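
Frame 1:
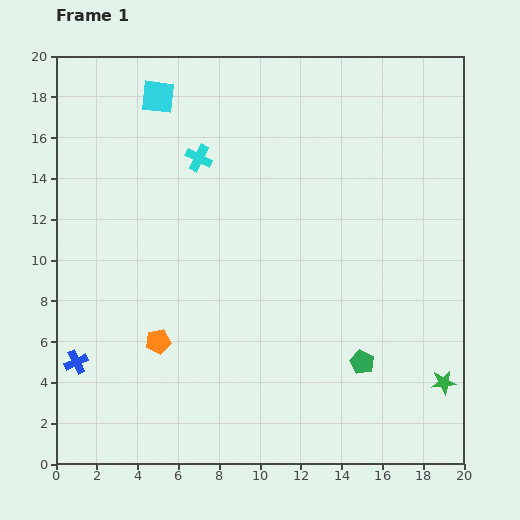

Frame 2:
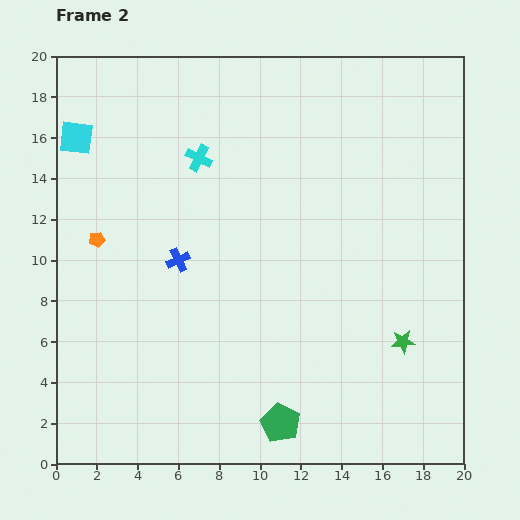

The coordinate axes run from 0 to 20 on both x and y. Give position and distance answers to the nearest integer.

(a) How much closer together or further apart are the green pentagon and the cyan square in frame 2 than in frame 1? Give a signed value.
+1

Distance in frame 1: 16. Distance in frame 2: 17.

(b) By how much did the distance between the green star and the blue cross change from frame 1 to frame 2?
-6

Distance in frame 1: 18. Distance in frame 2: 12.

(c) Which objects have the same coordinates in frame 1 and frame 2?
the cyan cross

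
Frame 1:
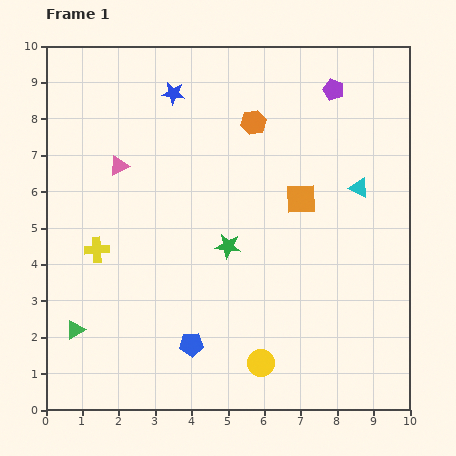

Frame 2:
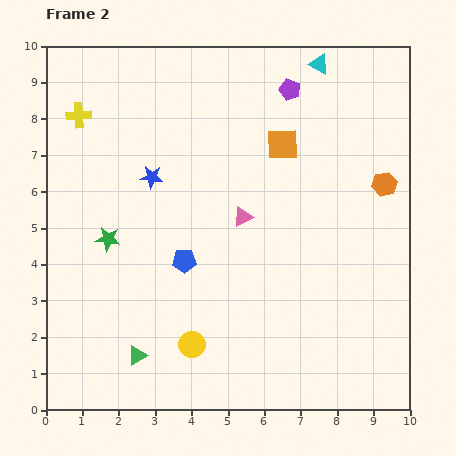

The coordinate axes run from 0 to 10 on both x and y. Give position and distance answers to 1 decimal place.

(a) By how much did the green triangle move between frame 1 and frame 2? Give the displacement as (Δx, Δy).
(1.7, -0.7)

The green triangle was at (0.8, 2.2) in frame 1 and (2.5, 1.5) in frame 2.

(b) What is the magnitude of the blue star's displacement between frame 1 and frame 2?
2.4

The blue star moved from (3.5, 8.7) to (2.9, 6.4), a distance of √(0.6² + 2.3²) ≈ 2.4.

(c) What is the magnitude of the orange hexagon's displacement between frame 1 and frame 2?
4.0

The orange hexagon moved from (5.7, 7.9) to (9.3, 6.2), a distance of √(3.6² + 1.7²) ≈ 4.0.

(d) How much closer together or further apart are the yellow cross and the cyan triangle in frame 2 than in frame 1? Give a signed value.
-0.7

Distance in frame 1: 7.4. Distance in frame 2: 6.7.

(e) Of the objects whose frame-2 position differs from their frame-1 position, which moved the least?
the purple pentagon

(moved 1.2)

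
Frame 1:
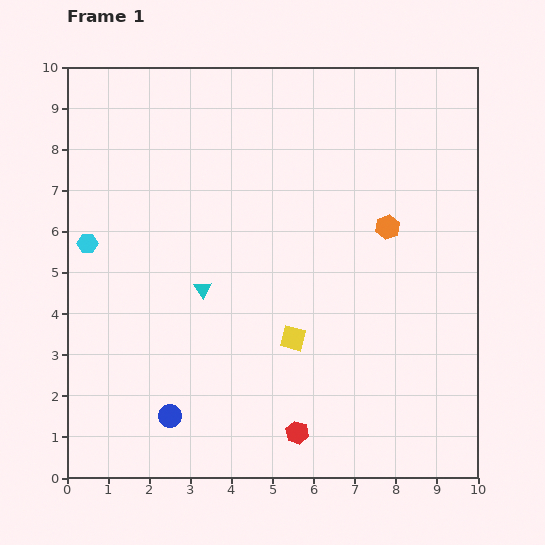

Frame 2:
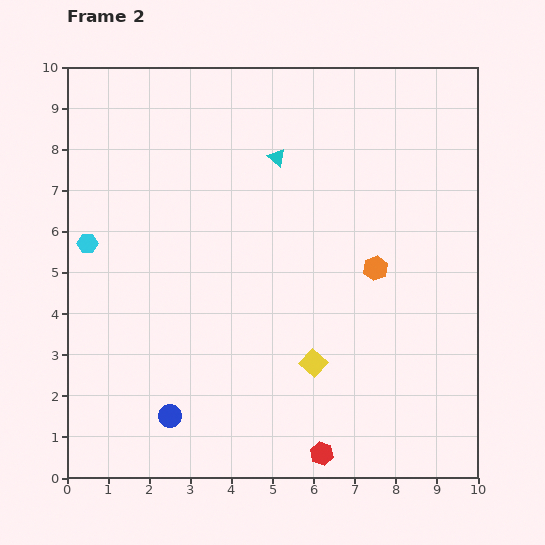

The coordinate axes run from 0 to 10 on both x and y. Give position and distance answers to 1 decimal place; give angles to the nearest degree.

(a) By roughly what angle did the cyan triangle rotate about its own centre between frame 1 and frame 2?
17° counter-clockwise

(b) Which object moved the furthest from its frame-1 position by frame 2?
the cyan triangle

(moved 3.7; next 1.0)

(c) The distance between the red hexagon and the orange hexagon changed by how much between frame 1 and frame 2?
-0.8

Distance in frame 1: 5.5. Distance in frame 2: 4.7.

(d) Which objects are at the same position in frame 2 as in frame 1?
the blue circle, the cyan hexagon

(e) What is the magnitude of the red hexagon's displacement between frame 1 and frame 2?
0.8

The red hexagon moved from (5.6, 1.1) to (6.2, 0.6), a distance of √(0.6² + 0.5²) ≈ 0.8.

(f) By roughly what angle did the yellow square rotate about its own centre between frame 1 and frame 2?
27° clockwise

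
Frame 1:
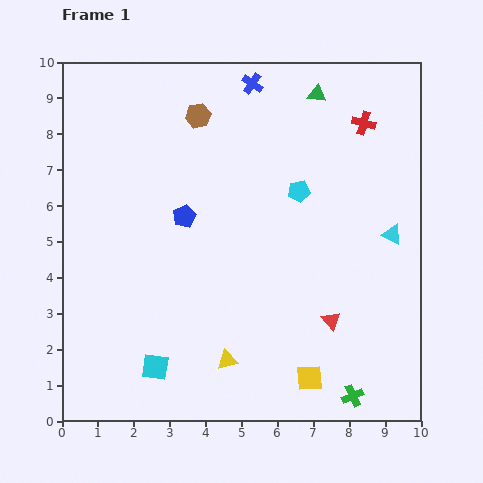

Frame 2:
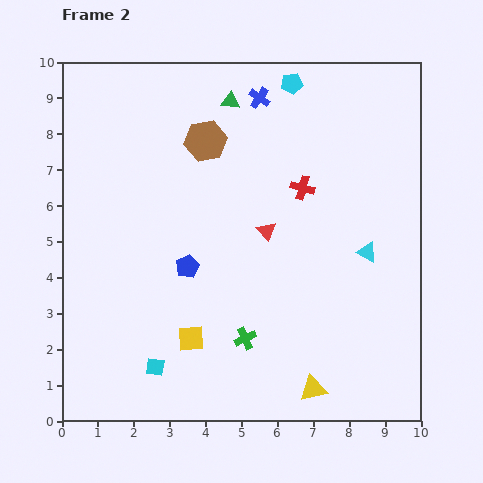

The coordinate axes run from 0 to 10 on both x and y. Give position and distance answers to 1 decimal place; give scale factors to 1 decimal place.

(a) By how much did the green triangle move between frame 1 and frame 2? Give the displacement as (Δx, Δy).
(-2.4, -0.2)

The green triangle was at (7.1, 9.1) in frame 1 and (4.7, 8.9) in frame 2.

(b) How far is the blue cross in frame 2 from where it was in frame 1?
0.4

The blue cross moved from (5.3, 9.4) to (5.5, 9.0), a distance of √(0.2² + 0.4²) ≈ 0.4.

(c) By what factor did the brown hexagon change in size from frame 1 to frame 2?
1.7×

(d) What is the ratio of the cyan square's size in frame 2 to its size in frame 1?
0.7×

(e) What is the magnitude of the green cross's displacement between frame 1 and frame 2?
3.4

The green cross moved from (8.1, 0.7) to (5.1, 2.3), a distance of √(3.0² + 1.6²) ≈ 3.4.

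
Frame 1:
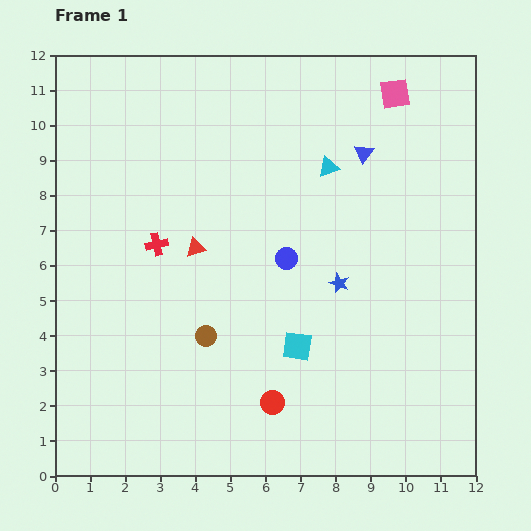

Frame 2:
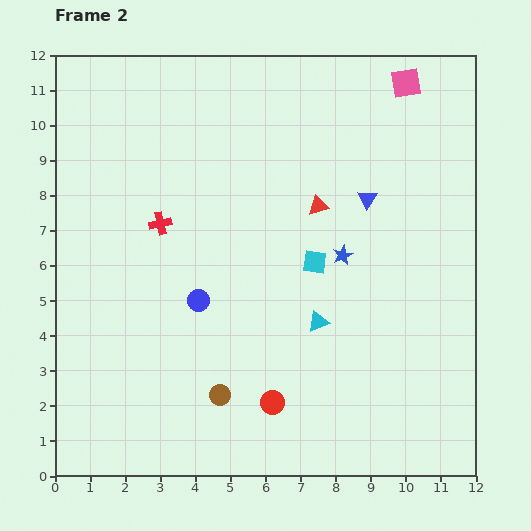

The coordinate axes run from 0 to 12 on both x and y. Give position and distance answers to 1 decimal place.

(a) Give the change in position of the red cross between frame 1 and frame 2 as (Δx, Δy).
(0.1, 0.6)

The red cross was at (2.9, 6.6) in frame 1 and (3.0, 7.2) in frame 2.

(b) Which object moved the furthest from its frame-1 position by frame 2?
the cyan triangle

(moved 4.4; next 3.7)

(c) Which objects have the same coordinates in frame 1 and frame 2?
the red circle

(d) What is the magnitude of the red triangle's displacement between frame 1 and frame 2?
3.7

The red triangle moved from (4.0, 6.5) to (7.5, 7.7), a distance of √(3.5² + 1.2²) ≈ 3.7.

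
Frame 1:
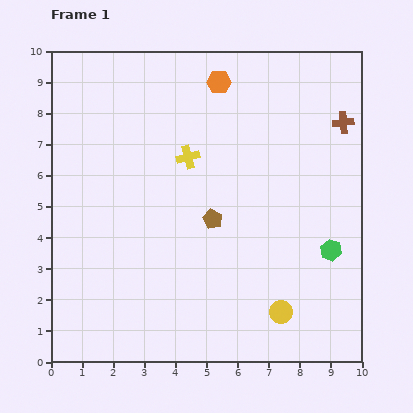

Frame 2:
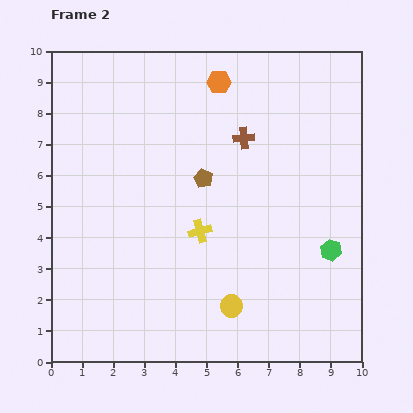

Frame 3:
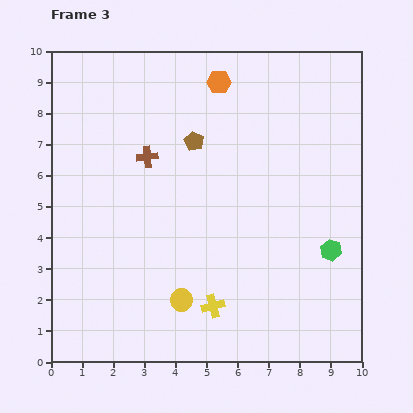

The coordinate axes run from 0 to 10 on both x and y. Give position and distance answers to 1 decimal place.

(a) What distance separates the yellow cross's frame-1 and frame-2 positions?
2.4

The yellow cross moved from (4.4, 6.6) to (4.8, 4.2), a distance of √(0.4² + 2.4²) ≈ 2.4.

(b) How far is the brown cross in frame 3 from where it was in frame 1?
6.4

The brown cross moved from (9.4, 7.7) to (3.1, 6.6), a distance of √(6.3² + 1.1²) ≈ 6.4.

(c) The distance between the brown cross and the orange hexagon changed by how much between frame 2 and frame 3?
+1.3

Distance in frame 2: 2.0. Distance in frame 3: 3.3.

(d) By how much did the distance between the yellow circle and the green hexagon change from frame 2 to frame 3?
+1.4

Distance in frame 2: 3.7. Distance in frame 3: 5.1.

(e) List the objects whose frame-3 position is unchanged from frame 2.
the green hexagon, the orange hexagon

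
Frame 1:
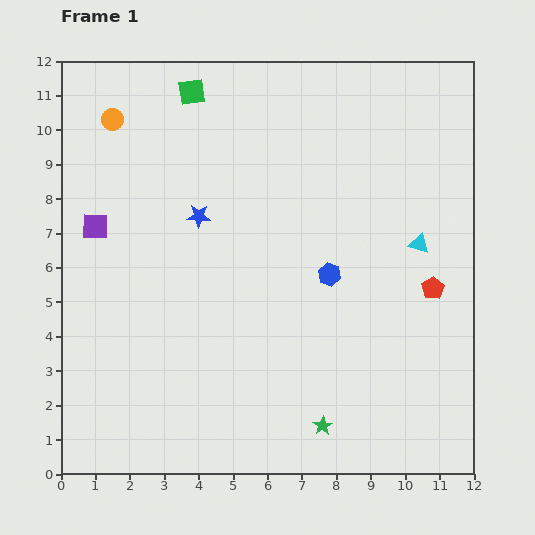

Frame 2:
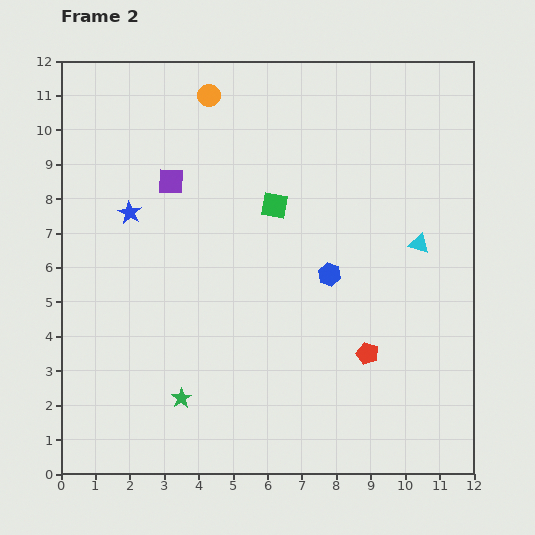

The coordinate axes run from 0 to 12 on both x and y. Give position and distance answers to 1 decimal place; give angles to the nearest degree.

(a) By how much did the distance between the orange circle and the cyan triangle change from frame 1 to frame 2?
-2.1

Distance in frame 1: 9.6. Distance in frame 2: 7.5.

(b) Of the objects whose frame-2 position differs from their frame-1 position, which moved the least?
the blue star

(moved 2.0)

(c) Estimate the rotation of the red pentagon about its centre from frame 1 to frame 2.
19° counter-clockwise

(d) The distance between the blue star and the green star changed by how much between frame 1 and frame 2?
-1.5

Distance in frame 1: 7.1. Distance in frame 2: 5.6.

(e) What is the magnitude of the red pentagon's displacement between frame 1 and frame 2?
2.7

The red pentagon moved from (10.8, 5.4) to (8.9, 3.5), a distance of √(1.9² + 1.9²) ≈ 2.7.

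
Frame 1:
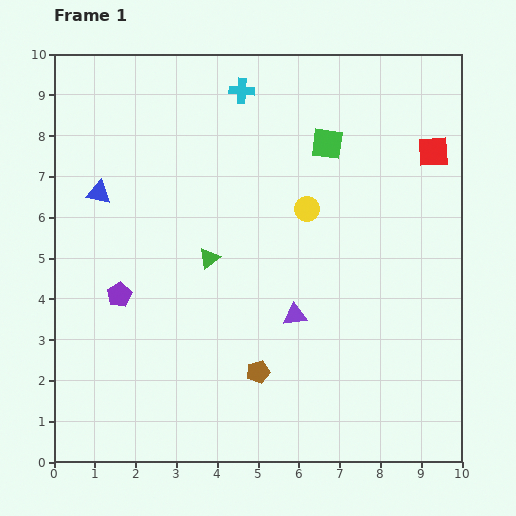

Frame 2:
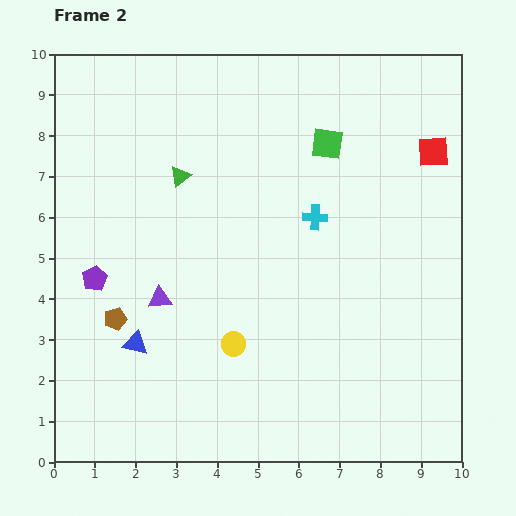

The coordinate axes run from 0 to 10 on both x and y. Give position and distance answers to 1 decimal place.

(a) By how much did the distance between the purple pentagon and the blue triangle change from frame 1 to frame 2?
-0.6

Distance in frame 1: 2.5. Distance in frame 2: 1.9.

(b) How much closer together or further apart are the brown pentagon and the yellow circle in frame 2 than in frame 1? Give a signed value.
-1.2

Distance in frame 1: 4.2. Distance in frame 2: 3.0.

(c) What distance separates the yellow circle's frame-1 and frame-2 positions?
3.8

The yellow circle moved from (6.2, 6.2) to (4.4, 2.9), a distance of √(1.8² + 3.3²) ≈ 3.8.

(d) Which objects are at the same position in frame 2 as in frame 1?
the red square, the green square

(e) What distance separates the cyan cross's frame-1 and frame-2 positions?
3.6

The cyan cross moved from (4.6, 9.1) to (6.4, 6.0), a distance of √(1.8² + 3.1²) ≈ 3.6.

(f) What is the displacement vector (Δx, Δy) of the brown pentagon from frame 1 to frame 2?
(-3.5, 1.3)

The brown pentagon was at (5.0, 2.2) in frame 1 and (1.5, 3.5) in frame 2.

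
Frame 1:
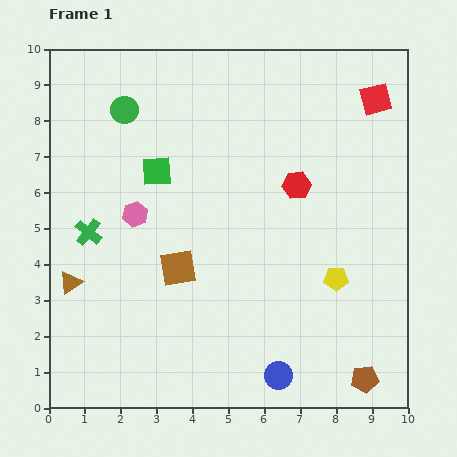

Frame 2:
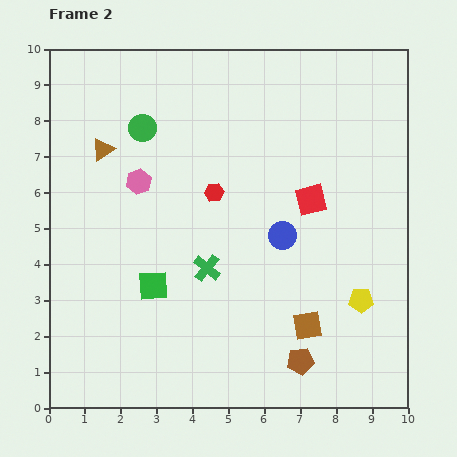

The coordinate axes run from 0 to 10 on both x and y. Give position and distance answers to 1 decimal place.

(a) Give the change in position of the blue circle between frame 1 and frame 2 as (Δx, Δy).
(0.1, 3.9)

The blue circle was at (6.4, 0.9) in frame 1 and (6.5, 4.8) in frame 2.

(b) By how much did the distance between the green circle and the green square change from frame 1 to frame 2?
+2.5

Distance in frame 1: 1.9. Distance in frame 2: 4.4.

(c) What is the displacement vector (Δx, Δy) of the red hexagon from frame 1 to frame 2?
(-2.3, -0.2)

The red hexagon was at (6.9, 6.2) in frame 1 and (4.6, 6.0) in frame 2.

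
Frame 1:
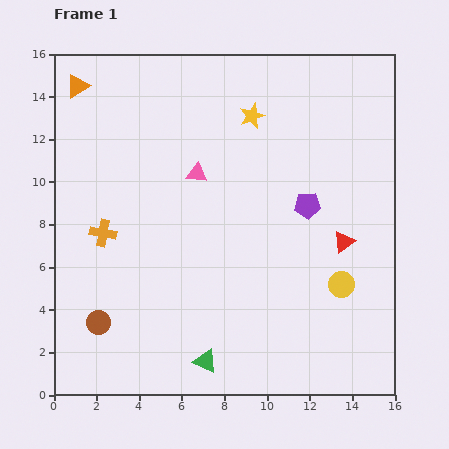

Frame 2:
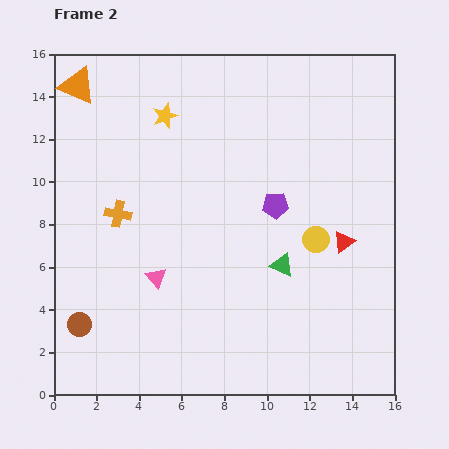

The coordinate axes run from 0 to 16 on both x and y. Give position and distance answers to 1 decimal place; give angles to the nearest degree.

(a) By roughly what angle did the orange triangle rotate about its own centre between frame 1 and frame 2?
54° clockwise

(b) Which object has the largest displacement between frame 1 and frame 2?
the green triangle

(moved 5.8; next 5.3)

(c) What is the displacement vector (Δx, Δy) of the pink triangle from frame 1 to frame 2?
(-1.9, -4.9)

The pink triangle was at (6.7, 10.4) in frame 1 and (4.8, 5.5) in frame 2.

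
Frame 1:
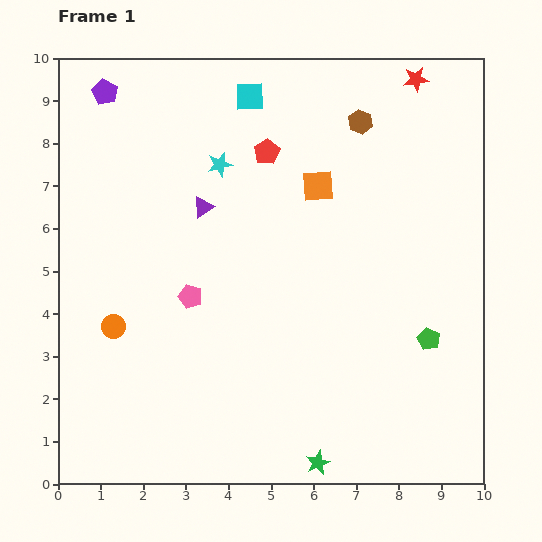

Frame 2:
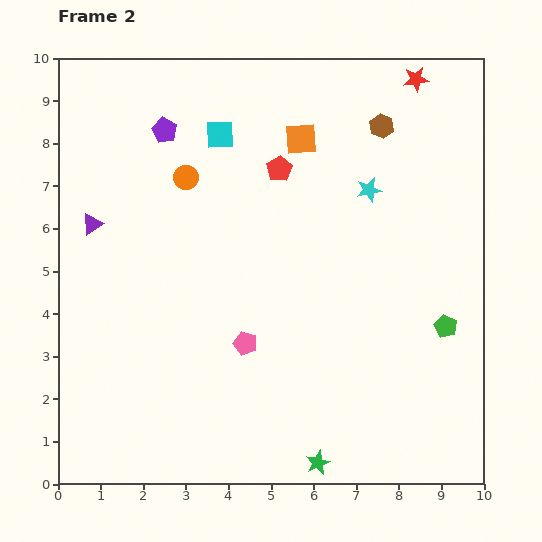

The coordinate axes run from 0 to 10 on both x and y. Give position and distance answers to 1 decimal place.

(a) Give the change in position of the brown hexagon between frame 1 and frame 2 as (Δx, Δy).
(0.5, -0.1)

The brown hexagon was at (7.1, 8.5) in frame 1 and (7.6, 8.4) in frame 2.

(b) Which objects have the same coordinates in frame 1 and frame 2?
the green star, the red star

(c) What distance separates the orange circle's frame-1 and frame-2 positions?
3.9

The orange circle moved from (1.3, 3.7) to (3.0, 7.2), a distance of √(1.7² + 3.5²) ≈ 3.9.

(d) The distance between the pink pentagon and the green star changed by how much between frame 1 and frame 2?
-1.6

Distance in frame 1: 4.9. Distance in frame 2: 3.3.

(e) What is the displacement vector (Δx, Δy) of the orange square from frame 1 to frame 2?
(-0.4, 1.1)

The orange square was at (6.1, 7.0) in frame 1 and (5.7, 8.1) in frame 2.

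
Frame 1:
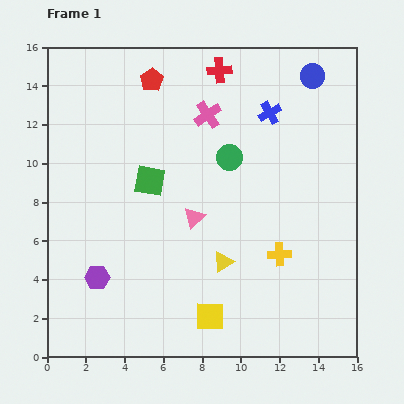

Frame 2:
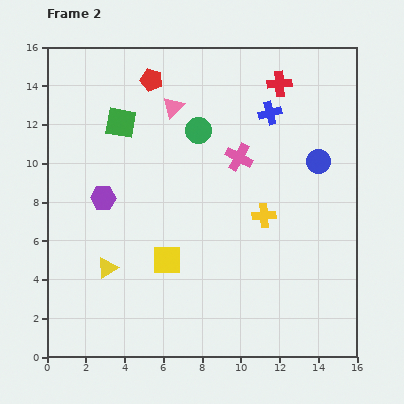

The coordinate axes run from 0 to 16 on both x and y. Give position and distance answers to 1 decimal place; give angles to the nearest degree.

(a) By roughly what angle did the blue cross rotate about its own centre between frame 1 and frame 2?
16° clockwise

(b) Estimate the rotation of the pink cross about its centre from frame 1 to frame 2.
28° counter-clockwise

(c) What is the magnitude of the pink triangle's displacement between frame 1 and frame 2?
5.8

The pink triangle moved from (7.6, 7.2) to (6.5, 12.9), a distance of √(1.1² + 5.7²) ≈ 5.8.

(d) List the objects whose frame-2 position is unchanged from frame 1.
the blue cross, the red pentagon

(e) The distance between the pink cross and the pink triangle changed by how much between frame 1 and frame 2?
-1.0

Distance in frame 1: 5.3. Distance in frame 2: 4.3.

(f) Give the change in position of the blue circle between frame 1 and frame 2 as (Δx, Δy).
(0.3, -4.4)

The blue circle was at (13.7, 14.5) in frame 1 and (14.0, 10.1) in frame 2.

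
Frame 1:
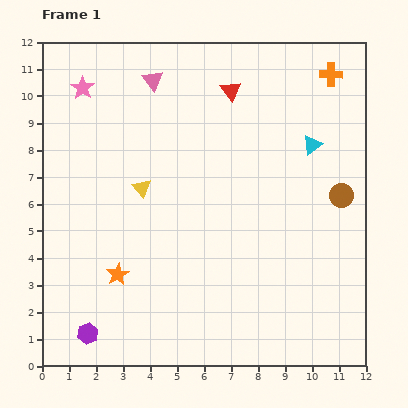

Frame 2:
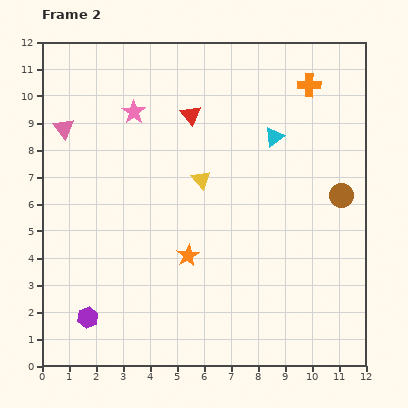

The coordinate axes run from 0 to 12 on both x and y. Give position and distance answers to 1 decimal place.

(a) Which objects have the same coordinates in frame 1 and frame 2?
the brown circle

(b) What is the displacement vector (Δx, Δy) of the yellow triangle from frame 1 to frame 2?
(2.2, 0.3)

The yellow triangle was at (3.7, 6.6) in frame 1 and (5.9, 6.9) in frame 2.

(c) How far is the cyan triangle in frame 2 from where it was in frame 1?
1.4

The cyan triangle moved from (10.0, 8.2) to (8.6, 8.5), a distance of √(1.4² + 0.3²) ≈ 1.4.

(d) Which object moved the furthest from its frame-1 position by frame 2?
the pink triangle

(moved 3.8; next 2.7)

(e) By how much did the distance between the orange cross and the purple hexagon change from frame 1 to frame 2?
-1.3

Distance in frame 1: 13.2. Distance in frame 2: 11.9.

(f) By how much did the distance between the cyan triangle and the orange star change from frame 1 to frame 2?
-3.3

Distance in frame 1: 8.7. Distance in frame 2: 5.4.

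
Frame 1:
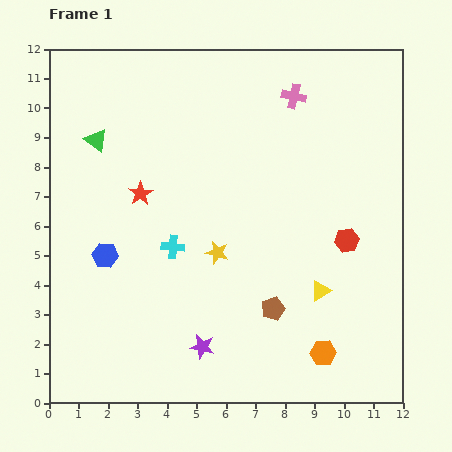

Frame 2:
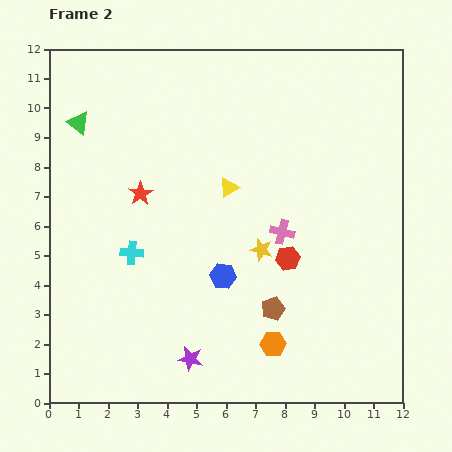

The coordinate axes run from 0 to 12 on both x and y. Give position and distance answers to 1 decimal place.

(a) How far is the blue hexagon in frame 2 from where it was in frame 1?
4.1

The blue hexagon moved from (1.9, 5.0) to (5.9, 4.3), a distance of √(4.0² + 0.7²) ≈ 4.1.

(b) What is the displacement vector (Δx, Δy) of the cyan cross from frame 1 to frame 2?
(-1.4, -0.2)

The cyan cross was at (4.2, 5.3) in frame 1 and (2.8, 5.1) in frame 2.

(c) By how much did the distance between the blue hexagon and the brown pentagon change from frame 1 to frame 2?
-4.0

Distance in frame 1: 6.0. Distance in frame 2: 2.0.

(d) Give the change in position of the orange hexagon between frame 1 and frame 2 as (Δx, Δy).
(-1.7, 0.3)

The orange hexagon was at (9.3, 1.7) in frame 1 and (7.6, 2.0) in frame 2.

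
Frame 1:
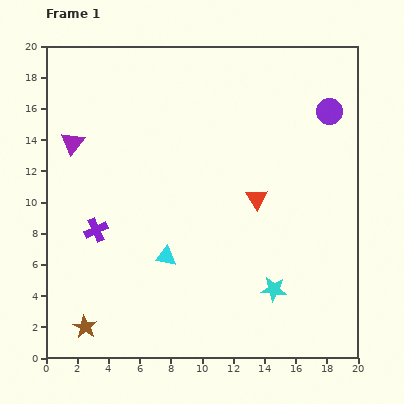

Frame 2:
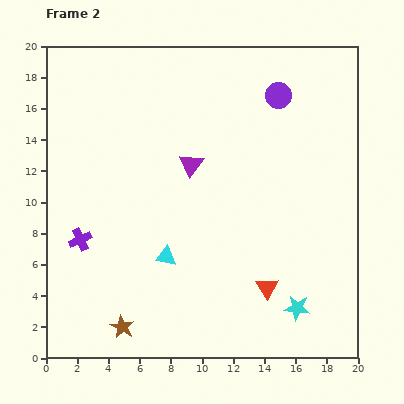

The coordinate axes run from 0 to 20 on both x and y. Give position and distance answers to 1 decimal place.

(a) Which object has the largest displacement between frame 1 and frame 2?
the purple triangle

(moved 7.7; next 5.7)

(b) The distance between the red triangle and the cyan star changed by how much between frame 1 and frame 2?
-3.6

Distance in frame 1: 5.9. Distance in frame 2: 2.3.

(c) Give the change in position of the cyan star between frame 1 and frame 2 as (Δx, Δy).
(1.5, -1.2)

The cyan star was at (14.6, 4.4) in frame 1 and (16.1, 3.2) in frame 2.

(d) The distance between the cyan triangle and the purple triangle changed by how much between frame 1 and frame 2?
-3.3

Distance in frame 1: 9.4. Distance in frame 2: 6.1.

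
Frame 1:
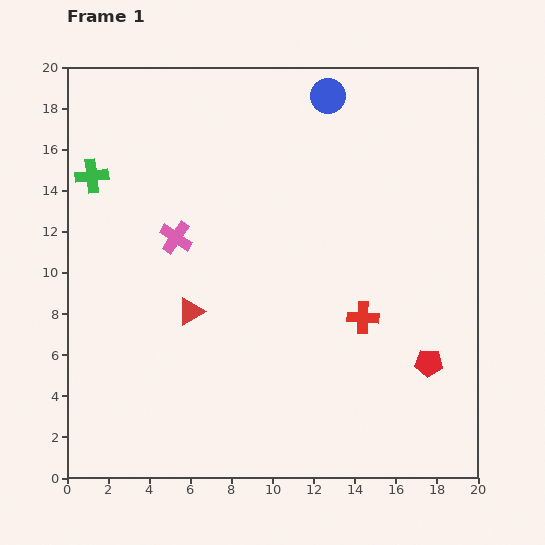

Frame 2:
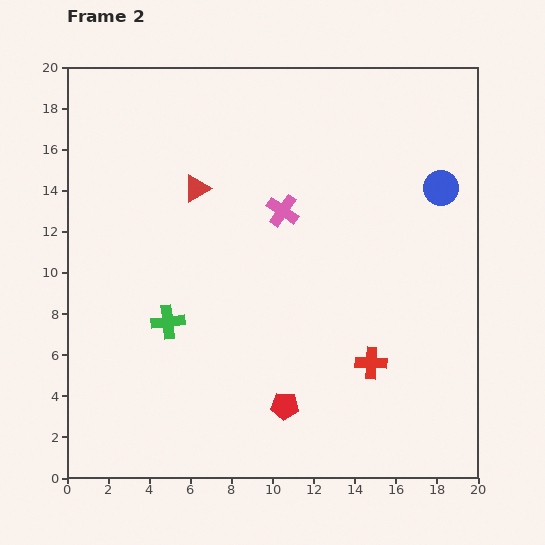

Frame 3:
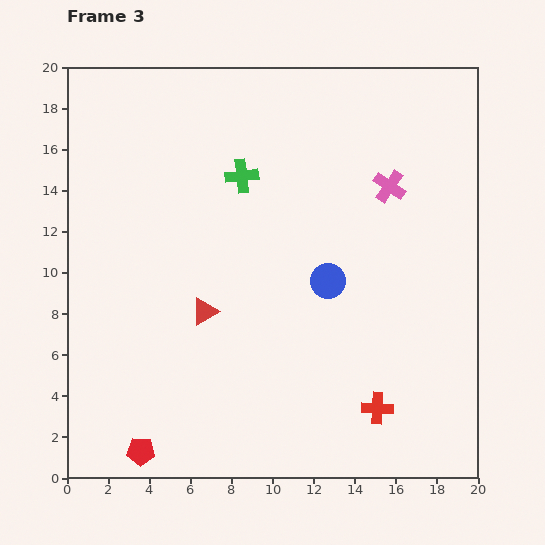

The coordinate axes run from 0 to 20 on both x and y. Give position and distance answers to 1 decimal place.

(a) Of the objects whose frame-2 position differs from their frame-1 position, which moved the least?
the red cross

(moved 2.2)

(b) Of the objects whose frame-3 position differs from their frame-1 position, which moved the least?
the red triangle

(moved 0.7)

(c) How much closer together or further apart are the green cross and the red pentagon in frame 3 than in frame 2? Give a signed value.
+7.3

Distance in frame 2: 7.0. Distance in frame 3: 14.3.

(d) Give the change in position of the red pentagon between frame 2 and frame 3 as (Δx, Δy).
(-7.0, -2.2)

The red pentagon was at (10.6, 3.5) in frame 2 and (3.6, 1.3) in frame 3.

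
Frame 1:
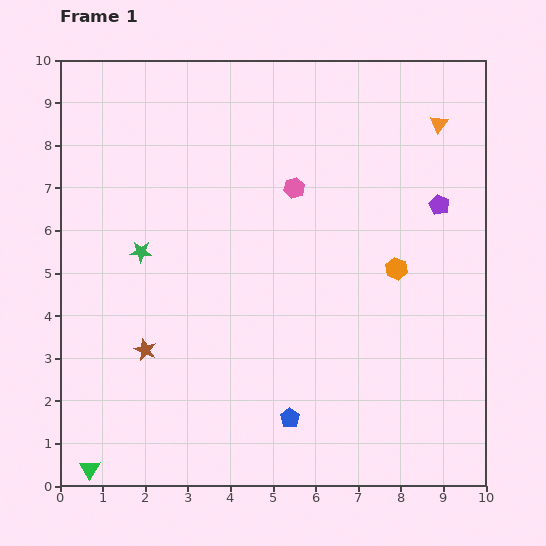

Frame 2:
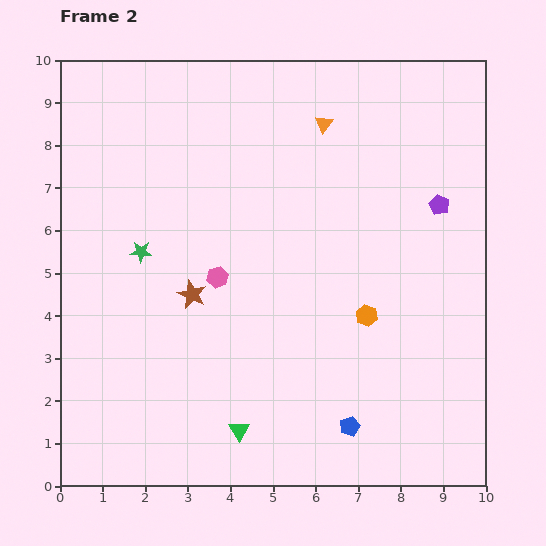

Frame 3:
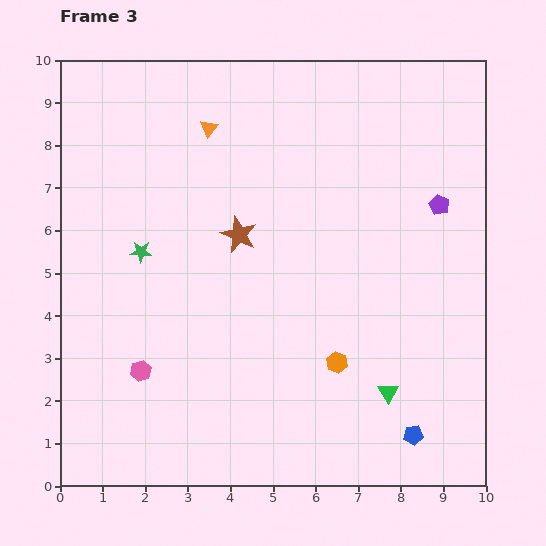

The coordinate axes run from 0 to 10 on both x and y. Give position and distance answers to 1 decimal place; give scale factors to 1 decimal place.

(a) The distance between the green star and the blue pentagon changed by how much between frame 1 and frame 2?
+1.2

Distance in frame 1: 5.2. Distance in frame 2: 6.4.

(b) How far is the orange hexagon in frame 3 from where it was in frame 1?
2.6

The orange hexagon moved from (7.9, 5.1) to (6.5, 2.9), a distance of √(1.4² + 2.2²) ≈ 2.6.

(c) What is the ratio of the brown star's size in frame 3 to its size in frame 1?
1.6×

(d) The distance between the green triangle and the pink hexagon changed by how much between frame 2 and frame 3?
+2.2

Distance in frame 2: 3.6. Distance in frame 3: 5.8.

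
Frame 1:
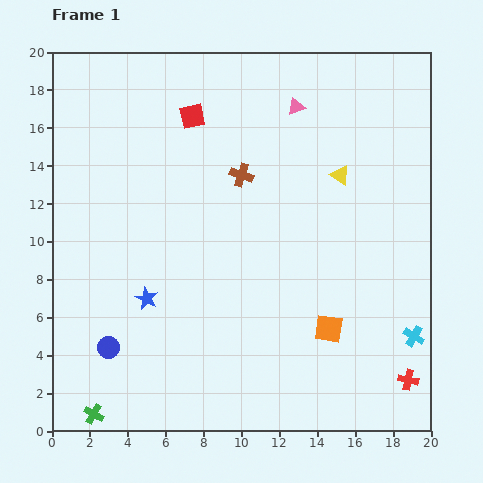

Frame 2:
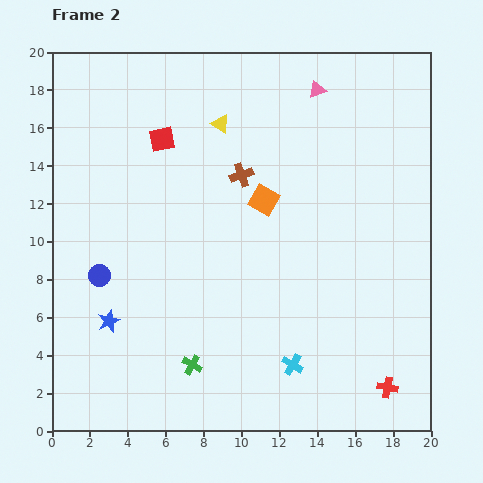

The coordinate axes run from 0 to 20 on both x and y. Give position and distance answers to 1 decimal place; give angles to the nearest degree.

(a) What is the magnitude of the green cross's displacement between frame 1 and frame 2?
5.8

The green cross moved from (2.2, 0.9) to (7.4, 3.5), a distance of √(5.2² + 2.6²) ≈ 5.8.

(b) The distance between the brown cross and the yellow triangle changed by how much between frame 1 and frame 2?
-2.3

Distance in frame 1: 5.2. Distance in frame 2: 2.9.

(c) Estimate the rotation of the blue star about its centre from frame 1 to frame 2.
23° clockwise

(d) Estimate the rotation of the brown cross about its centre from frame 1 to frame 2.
38° counter-clockwise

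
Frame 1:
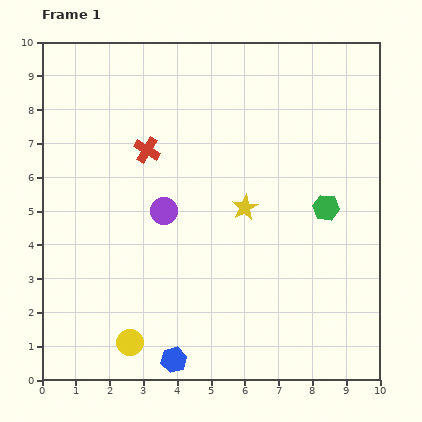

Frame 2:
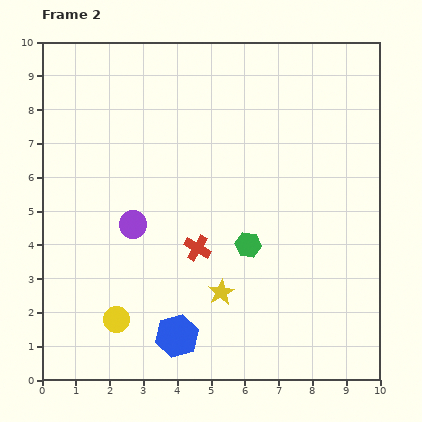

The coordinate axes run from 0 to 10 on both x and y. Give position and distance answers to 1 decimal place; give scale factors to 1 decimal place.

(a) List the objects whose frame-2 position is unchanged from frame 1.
none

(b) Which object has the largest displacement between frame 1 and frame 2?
the red cross

(moved 3.3; next 2.6)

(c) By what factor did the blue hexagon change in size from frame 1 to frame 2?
1.7×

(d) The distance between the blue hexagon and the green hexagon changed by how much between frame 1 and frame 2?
-3.0

Distance in frame 1: 6.4. Distance in frame 2: 3.4.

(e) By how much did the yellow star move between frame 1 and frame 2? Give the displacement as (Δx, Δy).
(-0.7, -2.5)

The yellow star was at (6.0, 5.1) in frame 1 and (5.3, 2.6) in frame 2.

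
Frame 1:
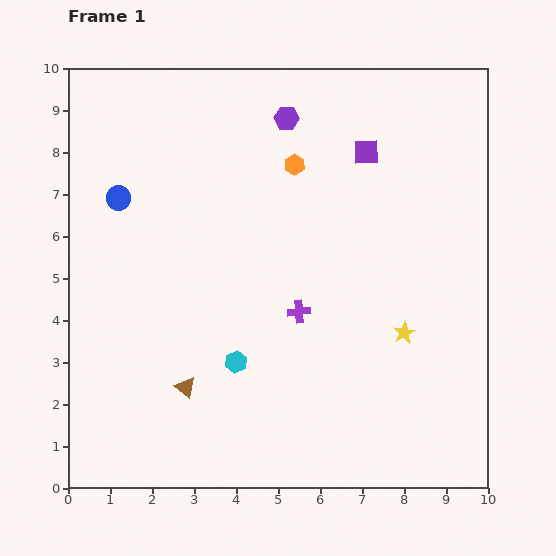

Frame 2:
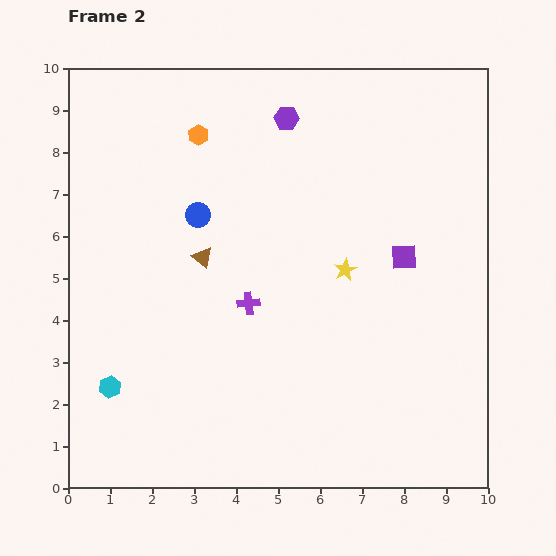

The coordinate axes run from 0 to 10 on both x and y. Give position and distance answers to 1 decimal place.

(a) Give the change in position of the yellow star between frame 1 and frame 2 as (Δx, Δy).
(-1.4, 1.5)

The yellow star was at (8.0, 3.7) in frame 1 and (6.6, 5.2) in frame 2.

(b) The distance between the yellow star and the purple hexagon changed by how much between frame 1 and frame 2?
-1.9

Distance in frame 1: 5.8. Distance in frame 2: 3.9.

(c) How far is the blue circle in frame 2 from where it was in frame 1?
1.9

The blue circle moved from (1.2, 6.9) to (3.1, 6.5), a distance of √(1.9² + 0.4²) ≈ 1.9.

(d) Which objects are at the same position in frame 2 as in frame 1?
the purple hexagon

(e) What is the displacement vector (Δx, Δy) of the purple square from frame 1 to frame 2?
(0.9, -2.5)

The purple square was at (7.1, 8.0) in frame 1 and (8.0, 5.5) in frame 2.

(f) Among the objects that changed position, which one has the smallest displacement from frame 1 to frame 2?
the purple cross

(moved 1.2)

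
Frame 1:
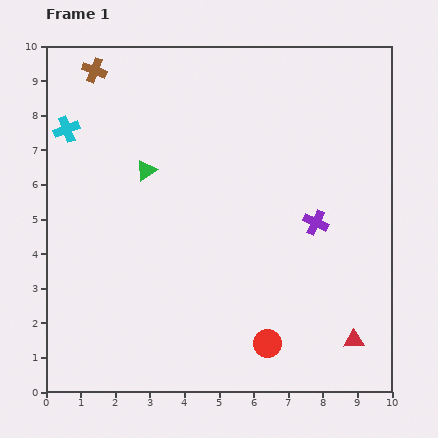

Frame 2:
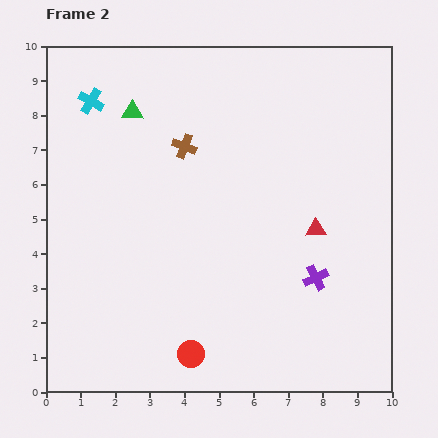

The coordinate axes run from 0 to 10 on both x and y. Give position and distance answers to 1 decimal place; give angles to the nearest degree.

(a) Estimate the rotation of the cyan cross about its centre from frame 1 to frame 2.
39° counter-clockwise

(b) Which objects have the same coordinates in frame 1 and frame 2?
none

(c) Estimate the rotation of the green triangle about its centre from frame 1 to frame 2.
35° clockwise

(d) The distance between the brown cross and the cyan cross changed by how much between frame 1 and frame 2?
+1.1

Distance in frame 1: 1.9. Distance in frame 2: 3.0.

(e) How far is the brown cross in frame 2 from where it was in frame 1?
3.4

The brown cross moved from (1.4, 9.3) to (4.0, 7.1), a distance of √(2.6² + 2.2²) ≈ 3.4.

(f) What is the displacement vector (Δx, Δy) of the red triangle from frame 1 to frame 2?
(-1.1, 3.2)

The red triangle was at (8.9, 1.5) in frame 1 and (7.8, 4.7) in frame 2.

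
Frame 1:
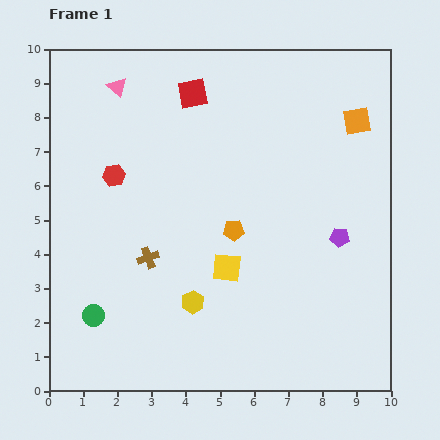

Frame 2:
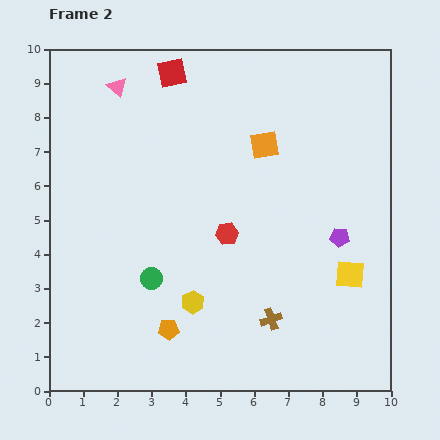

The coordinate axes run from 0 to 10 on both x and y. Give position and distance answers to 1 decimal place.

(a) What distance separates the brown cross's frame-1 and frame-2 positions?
4.0

The brown cross moved from (2.9, 3.9) to (6.5, 2.1), a distance of √(3.6² + 1.8²) ≈ 4.0.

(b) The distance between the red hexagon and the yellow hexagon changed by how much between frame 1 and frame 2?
-2.2

Distance in frame 1: 4.4. Distance in frame 2: 2.2.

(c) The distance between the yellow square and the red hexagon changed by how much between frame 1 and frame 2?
-0.5

Distance in frame 1: 4.3. Distance in frame 2: 3.8.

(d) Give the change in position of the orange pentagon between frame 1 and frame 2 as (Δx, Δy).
(-1.9, -2.9)

The orange pentagon was at (5.4, 4.7) in frame 1 and (3.5, 1.8) in frame 2.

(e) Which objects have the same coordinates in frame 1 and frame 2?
the yellow hexagon, the pink triangle, the purple pentagon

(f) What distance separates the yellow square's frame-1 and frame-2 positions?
3.6

The yellow square moved from (5.2, 3.6) to (8.8, 3.4), a distance of √(3.6² + 0.2²) ≈ 3.6.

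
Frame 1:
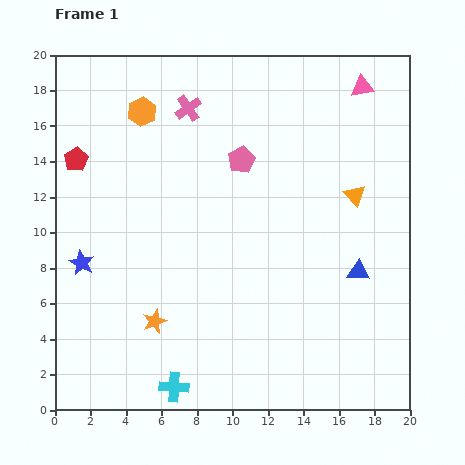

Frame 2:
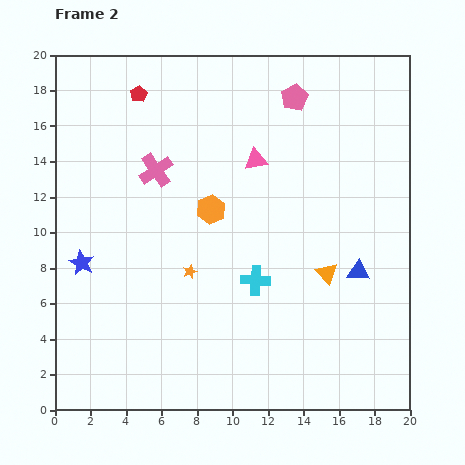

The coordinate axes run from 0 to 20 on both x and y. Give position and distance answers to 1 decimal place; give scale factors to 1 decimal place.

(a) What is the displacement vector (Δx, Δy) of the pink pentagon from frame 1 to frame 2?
(3.0, 3.5)

The pink pentagon was at (10.5, 14.1) in frame 1 and (13.5, 17.6) in frame 2.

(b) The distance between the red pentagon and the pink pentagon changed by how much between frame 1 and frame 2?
-0.5

Distance in frame 1: 9.3. Distance in frame 2: 8.8.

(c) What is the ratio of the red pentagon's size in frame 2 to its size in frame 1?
0.7×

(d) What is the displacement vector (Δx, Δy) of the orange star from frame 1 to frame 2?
(2.0, 2.8)

The orange star was at (5.6, 5.0) in frame 1 and (7.6, 7.8) in frame 2.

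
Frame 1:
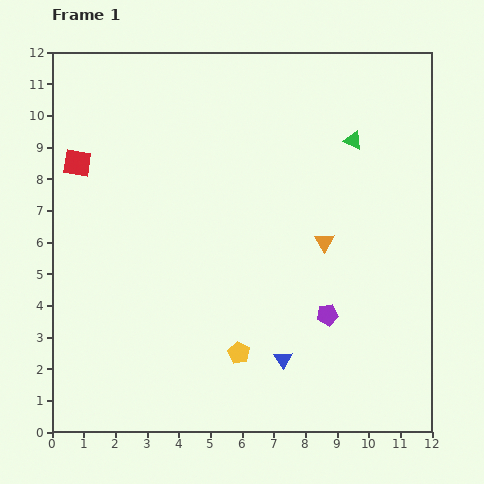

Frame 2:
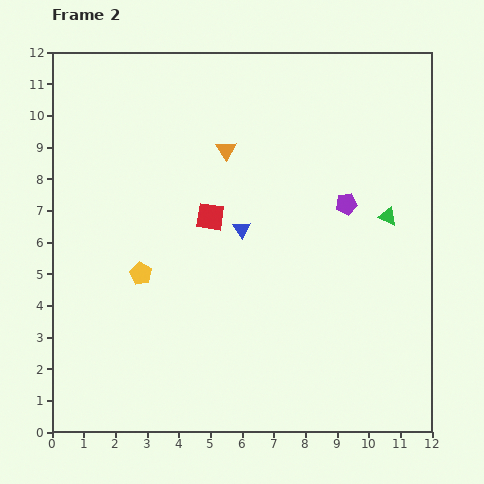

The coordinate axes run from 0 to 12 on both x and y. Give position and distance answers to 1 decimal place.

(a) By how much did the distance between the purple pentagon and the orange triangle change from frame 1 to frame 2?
+1.9

Distance in frame 1: 2.3. Distance in frame 2: 4.2.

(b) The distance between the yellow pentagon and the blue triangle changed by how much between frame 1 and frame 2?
+2.1

Distance in frame 1: 1.4. Distance in frame 2: 3.5.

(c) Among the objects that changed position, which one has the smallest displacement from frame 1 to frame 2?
the green triangle

(moved 2.6)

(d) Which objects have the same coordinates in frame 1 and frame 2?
none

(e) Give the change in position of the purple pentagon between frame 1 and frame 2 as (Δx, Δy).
(0.6, 3.5)

The purple pentagon was at (8.7, 3.7) in frame 1 and (9.3, 7.2) in frame 2.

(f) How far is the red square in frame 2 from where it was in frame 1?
4.5

The red square moved from (0.8, 8.5) to (5.0, 6.8), a distance of √(4.2² + 1.7²) ≈ 4.5.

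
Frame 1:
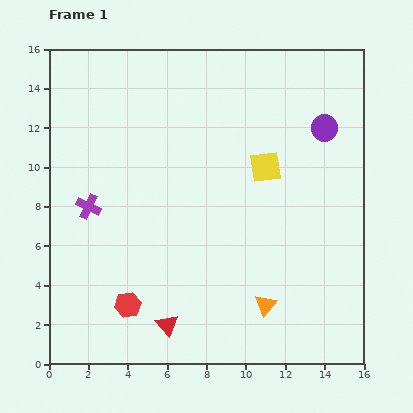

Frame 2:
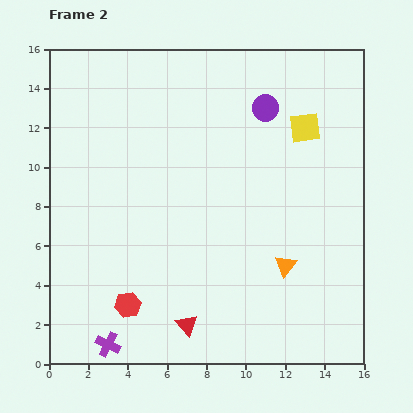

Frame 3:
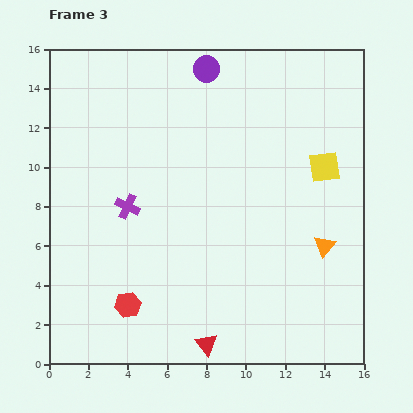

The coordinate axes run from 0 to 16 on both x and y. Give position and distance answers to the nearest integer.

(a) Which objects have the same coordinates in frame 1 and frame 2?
the red hexagon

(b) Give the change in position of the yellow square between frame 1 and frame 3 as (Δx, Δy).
(3, 0)

The yellow square was at (11, 10) in frame 1 and (14, 10) in frame 3.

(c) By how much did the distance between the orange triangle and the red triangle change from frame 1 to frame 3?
+3

Distance in frame 1: 5. Distance in frame 3: 8.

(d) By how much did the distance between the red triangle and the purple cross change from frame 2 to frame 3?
+4

Distance in frame 2: 4. Distance in frame 3: 8.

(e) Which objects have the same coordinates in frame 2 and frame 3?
the red hexagon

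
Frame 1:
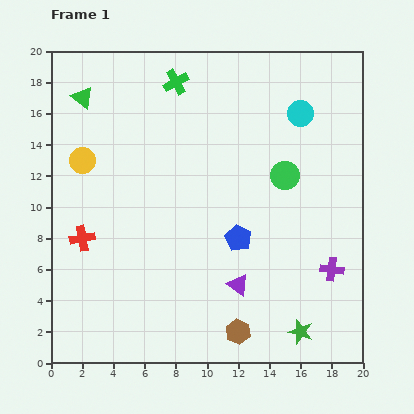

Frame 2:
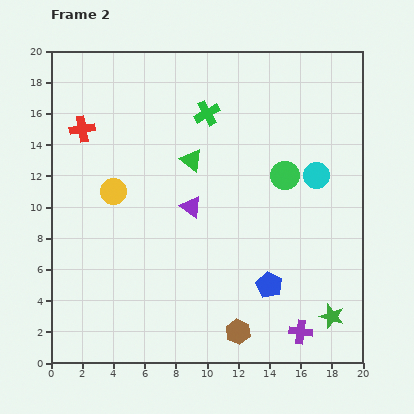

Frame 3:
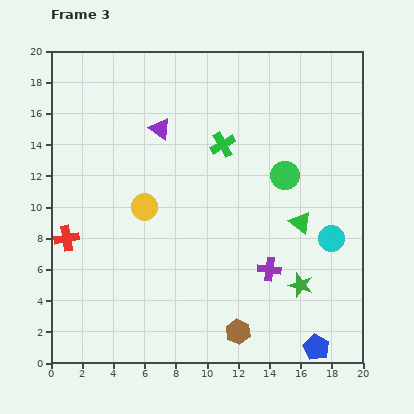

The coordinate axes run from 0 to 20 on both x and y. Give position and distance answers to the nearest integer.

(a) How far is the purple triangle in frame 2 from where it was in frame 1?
6

The purple triangle moved from (12, 5) to (9, 10), a distance of √(3² + 5²) ≈ 6.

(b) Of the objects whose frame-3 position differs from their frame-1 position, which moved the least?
the red cross

(moved 1)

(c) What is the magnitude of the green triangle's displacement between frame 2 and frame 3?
8

The green triangle moved from (9, 13) to (16, 9), a distance of √(7² + 4²) ≈ 8.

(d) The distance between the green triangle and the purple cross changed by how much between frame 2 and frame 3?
-9

Distance in frame 2: 13. Distance in frame 3: 4.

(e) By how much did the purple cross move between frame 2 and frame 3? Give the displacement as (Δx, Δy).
(-2, 4)

The purple cross was at (16, 2) in frame 2 and (14, 6) in frame 3.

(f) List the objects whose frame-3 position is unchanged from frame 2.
the brown hexagon, the green circle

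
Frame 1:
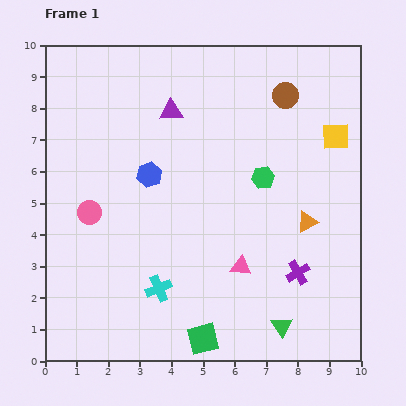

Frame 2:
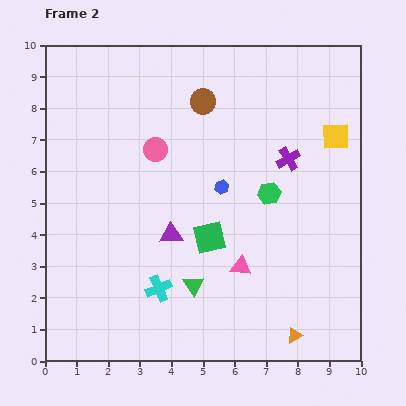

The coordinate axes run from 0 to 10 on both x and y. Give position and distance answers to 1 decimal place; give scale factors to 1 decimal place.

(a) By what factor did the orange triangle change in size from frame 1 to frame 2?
0.7×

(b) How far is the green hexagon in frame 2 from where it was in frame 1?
0.5

The green hexagon moved from (6.9, 5.8) to (7.1, 5.3), a distance of √(0.2² + 0.5²) ≈ 0.5.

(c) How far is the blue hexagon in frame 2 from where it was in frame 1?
2.3

The blue hexagon moved from (3.3, 5.9) to (5.6, 5.5), a distance of √(2.3² + 0.4²) ≈ 2.3.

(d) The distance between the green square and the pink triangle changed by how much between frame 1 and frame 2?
-1.3

Distance in frame 1: 2.6. Distance in frame 2: 1.3.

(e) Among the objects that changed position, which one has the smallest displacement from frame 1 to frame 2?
the green hexagon

(moved 0.5)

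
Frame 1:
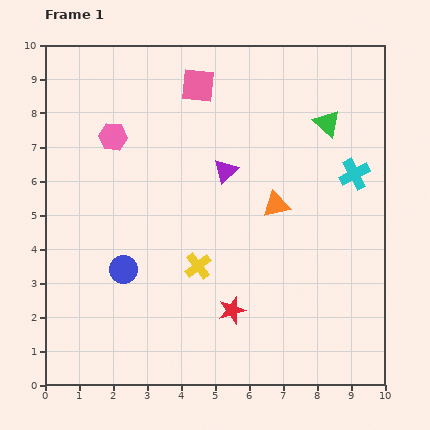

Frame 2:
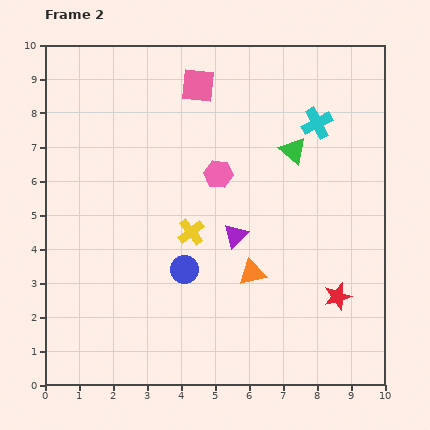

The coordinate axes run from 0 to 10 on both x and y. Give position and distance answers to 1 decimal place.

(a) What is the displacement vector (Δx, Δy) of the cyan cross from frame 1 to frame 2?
(-1.1, 1.5)

The cyan cross was at (9.1, 6.2) in frame 1 and (8.0, 7.7) in frame 2.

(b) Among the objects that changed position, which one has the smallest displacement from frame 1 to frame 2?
the yellow cross

(moved 1.0)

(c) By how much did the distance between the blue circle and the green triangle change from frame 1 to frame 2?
-2.7

Distance in frame 1: 7.4. Distance in frame 2: 4.7.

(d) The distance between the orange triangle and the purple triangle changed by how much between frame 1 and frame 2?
-0.6

Distance in frame 1: 1.8. Distance in frame 2: 1.2.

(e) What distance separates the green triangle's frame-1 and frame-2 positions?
1.3

The green triangle moved from (8.3, 7.7) to (7.3, 6.9), a distance of √(1.0² + 0.8²) ≈ 1.3.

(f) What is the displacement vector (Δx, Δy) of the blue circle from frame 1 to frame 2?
(1.8, 0.0)

The blue circle was at (2.3, 3.4) in frame 1 and (4.1, 3.4) in frame 2.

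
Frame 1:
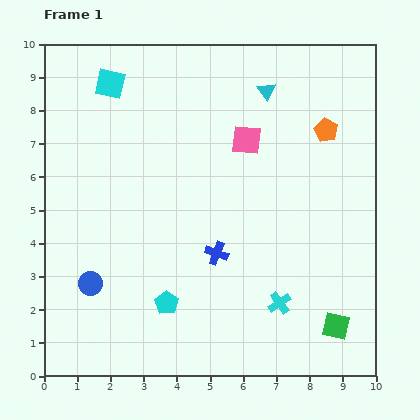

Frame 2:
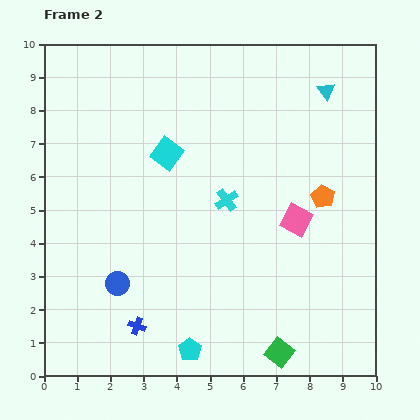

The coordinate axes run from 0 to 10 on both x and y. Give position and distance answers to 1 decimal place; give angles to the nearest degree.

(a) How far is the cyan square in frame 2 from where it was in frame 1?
2.7

The cyan square moved from (2.0, 8.8) to (3.7, 6.7), a distance of √(1.7² + 2.1²) ≈ 2.7.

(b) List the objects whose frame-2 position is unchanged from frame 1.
none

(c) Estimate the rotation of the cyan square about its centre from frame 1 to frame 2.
24° clockwise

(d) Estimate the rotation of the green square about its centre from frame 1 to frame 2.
26° clockwise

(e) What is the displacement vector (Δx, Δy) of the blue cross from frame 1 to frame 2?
(-2.4, -2.2)

The blue cross was at (5.2, 3.7) in frame 1 and (2.8, 1.5) in frame 2.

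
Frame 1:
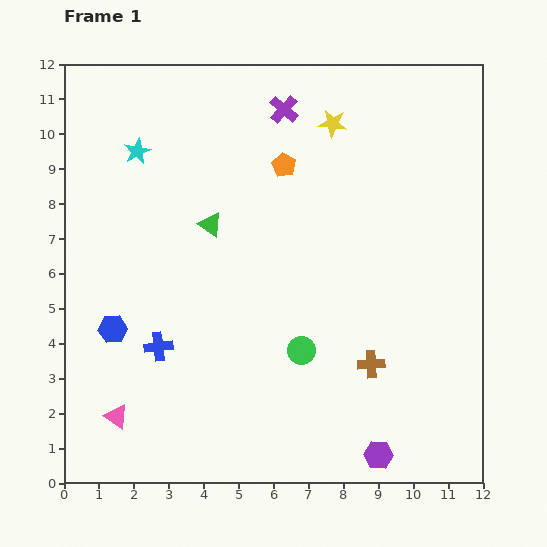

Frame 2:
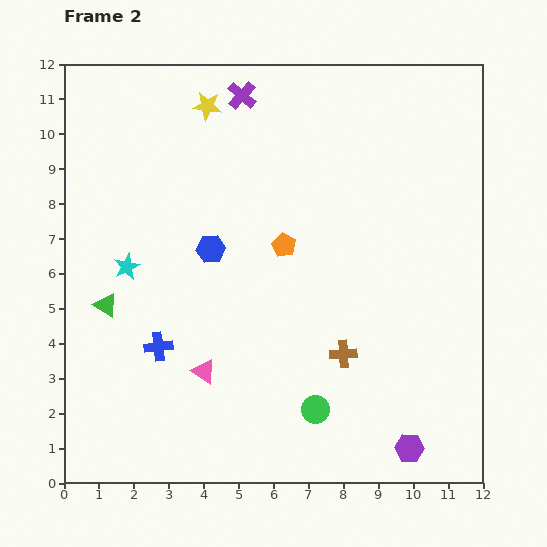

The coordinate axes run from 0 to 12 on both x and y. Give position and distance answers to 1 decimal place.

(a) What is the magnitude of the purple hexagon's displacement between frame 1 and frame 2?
0.9

The purple hexagon moved from (9.0, 0.8) to (9.9, 1.0), a distance of √(0.9² + 0.2²) ≈ 0.9.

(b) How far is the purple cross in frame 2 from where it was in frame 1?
1.3

The purple cross moved from (6.3, 10.7) to (5.1, 11.1), a distance of √(1.2² + 0.4²) ≈ 1.3.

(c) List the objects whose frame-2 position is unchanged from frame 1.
the blue cross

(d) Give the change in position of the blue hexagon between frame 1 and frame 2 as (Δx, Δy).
(2.8, 2.3)

The blue hexagon was at (1.4, 4.4) in frame 1 and (4.2, 6.7) in frame 2.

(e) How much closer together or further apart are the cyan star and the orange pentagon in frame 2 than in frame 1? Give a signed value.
+0.3

Distance in frame 1: 4.2. Distance in frame 2: 4.5.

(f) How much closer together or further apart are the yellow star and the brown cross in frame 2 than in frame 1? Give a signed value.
+1.1

Distance in frame 1: 7.0. Distance in frame 2: 8.1.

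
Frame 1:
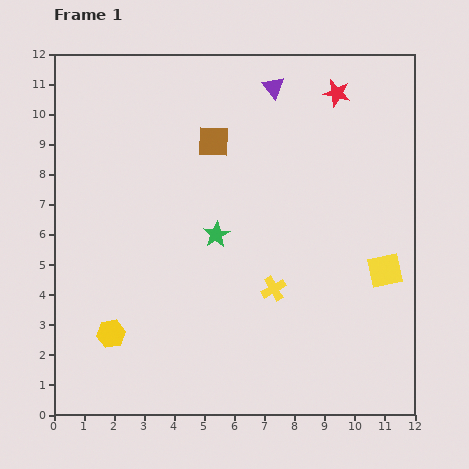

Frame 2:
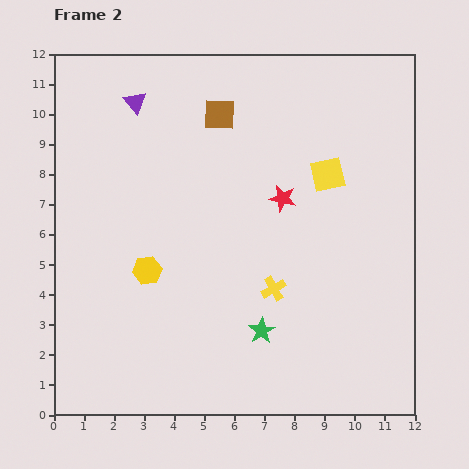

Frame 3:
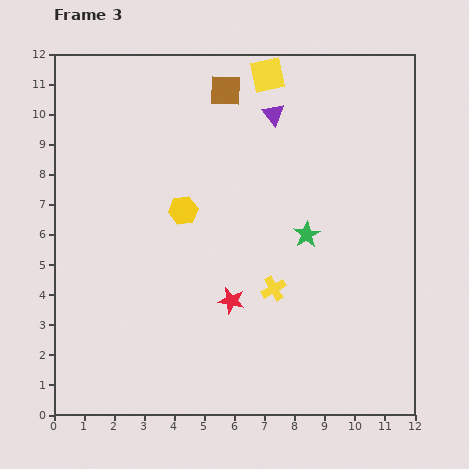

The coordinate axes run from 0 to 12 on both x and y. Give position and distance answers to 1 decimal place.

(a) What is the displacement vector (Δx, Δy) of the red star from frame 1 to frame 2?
(-1.8, -3.5)

The red star was at (9.4, 10.7) in frame 1 and (7.6, 7.2) in frame 2.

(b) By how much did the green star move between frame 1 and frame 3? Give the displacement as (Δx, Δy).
(3.0, 0.0)

The green star was at (5.4, 6.0) in frame 1 and (8.4, 6.0) in frame 3.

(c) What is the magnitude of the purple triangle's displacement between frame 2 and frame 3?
4.6

The purple triangle moved from (2.7, 10.4) to (7.3, 10.0), a distance of √(4.6² + 0.4²) ≈ 4.6.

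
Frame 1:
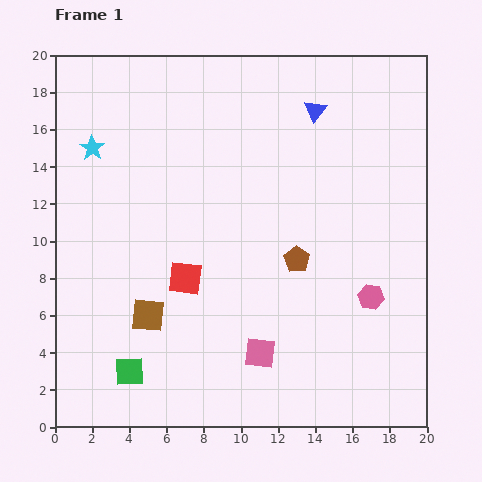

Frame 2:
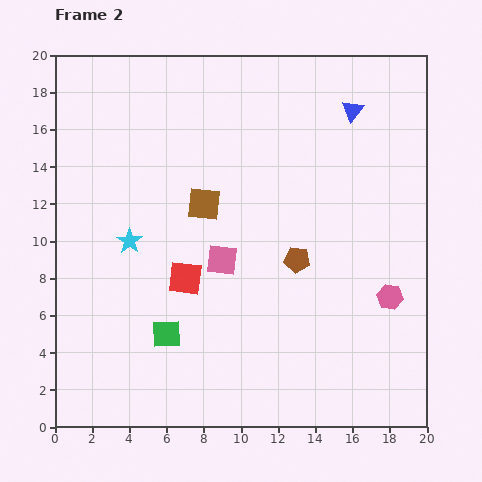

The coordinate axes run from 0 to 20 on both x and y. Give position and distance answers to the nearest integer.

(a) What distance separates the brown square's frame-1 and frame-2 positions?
7

The brown square moved from (5, 6) to (8, 12), a distance of √(3² + 6²) ≈ 7.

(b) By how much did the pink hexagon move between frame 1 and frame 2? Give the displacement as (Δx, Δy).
(1, 0)

The pink hexagon was at (17, 7) in frame 1 and (18, 7) in frame 2.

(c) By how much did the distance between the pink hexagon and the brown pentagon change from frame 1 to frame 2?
+1

Distance in frame 1: 4. Distance in frame 2: 5.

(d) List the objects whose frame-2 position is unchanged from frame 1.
the red square, the brown pentagon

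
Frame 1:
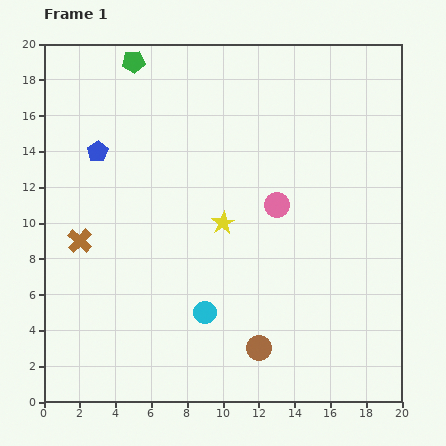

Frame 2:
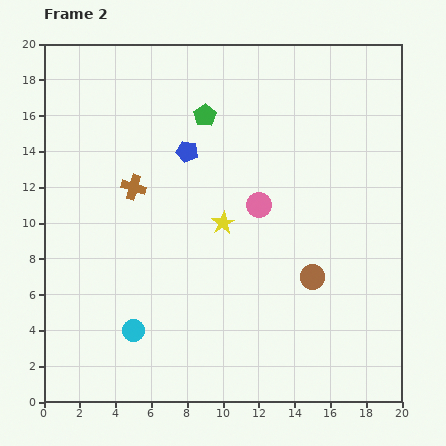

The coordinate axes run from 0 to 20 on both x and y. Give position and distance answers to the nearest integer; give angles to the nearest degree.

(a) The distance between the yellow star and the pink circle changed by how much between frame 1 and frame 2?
-1

Distance in frame 1: 3. Distance in frame 2: 2.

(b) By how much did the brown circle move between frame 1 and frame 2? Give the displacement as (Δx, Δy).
(3, 4)

The brown circle was at (12, 3) in frame 1 and (15, 7) in frame 2.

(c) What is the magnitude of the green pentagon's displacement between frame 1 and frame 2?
5

The green pentagon moved from (5, 19) to (9, 16), a distance of √(4² + 3²) ≈ 5.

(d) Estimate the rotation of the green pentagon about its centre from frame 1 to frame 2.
27° counter-clockwise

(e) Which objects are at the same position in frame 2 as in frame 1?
the yellow star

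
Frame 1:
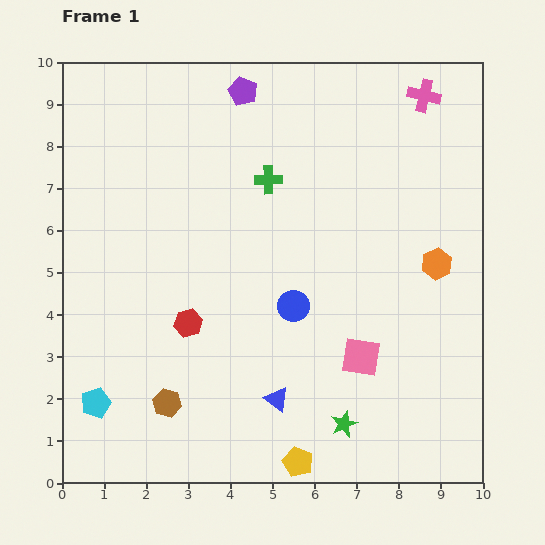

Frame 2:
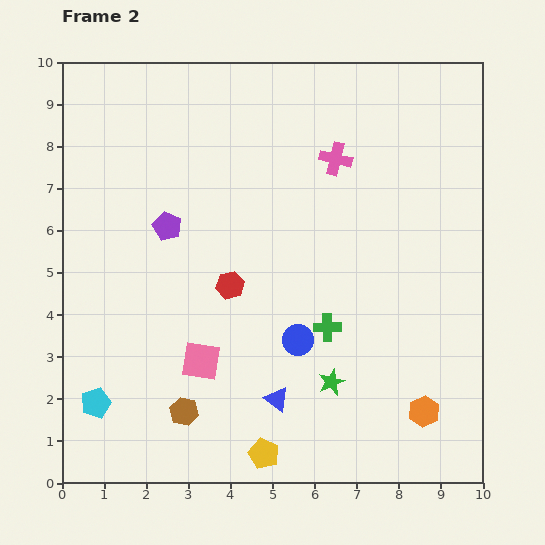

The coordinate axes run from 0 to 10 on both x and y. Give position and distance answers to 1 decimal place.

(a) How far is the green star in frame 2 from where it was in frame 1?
1.0

The green star moved from (6.7, 1.4) to (6.4, 2.4), a distance of √(0.3² + 1.0²) ≈ 1.0.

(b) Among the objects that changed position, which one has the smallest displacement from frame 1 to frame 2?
the brown hexagon

(moved 0.4)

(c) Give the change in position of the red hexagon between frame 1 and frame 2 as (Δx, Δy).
(1.0, 0.9)

The red hexagon was at (3.0, 3.8) in frame 1 and (4.0, 4.7) in frame 2.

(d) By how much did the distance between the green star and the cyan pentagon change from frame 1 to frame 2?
-0.3

Distance in frame 1: 5.9. Distance in frame 2: 5.6.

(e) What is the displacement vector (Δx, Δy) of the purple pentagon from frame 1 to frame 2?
(-1.8, -3.2)

The purple pentagon was at (4.3, 9.3) in frame 1 and (2.5, 6.1) in frame 2.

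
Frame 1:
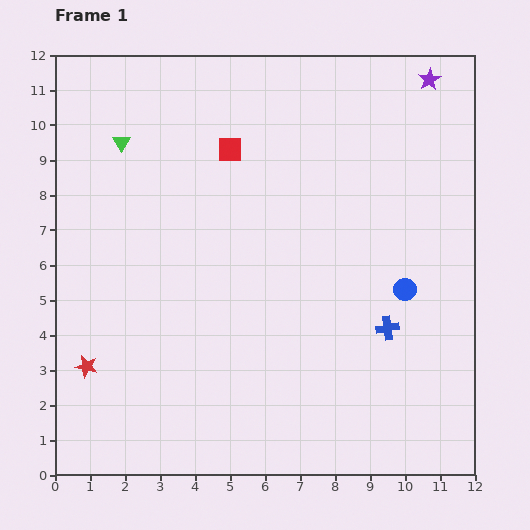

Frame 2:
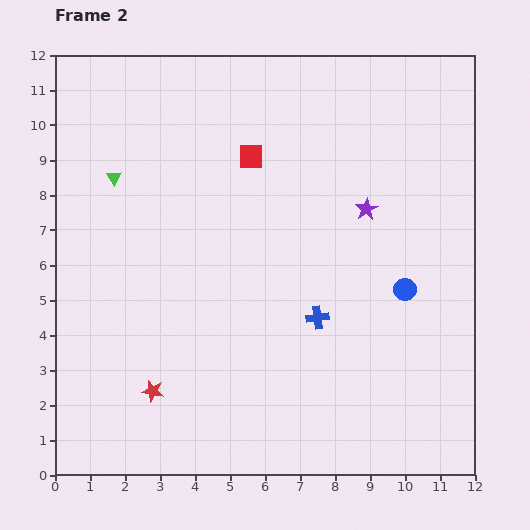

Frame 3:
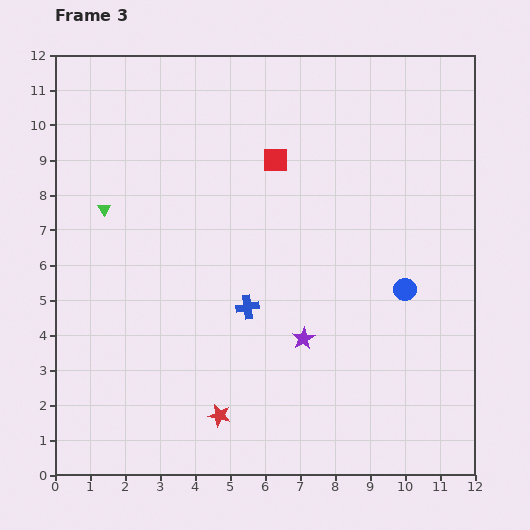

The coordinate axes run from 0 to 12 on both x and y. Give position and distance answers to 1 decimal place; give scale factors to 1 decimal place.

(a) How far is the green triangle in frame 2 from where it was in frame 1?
1.0

The green triangle moved from (1.9, 9.5) to (1.7, 8.5), a distance of √(0.2² + 1.0²) ≈ 1.0.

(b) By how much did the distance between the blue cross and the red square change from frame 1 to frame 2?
-1.8

Distance in frame 1: 6.8. Distance in frame 2: 5.0.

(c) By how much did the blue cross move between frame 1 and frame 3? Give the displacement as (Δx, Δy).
(-4.0, 0.6)

The blue cross was at (9.5, 4.2) in frame 1 and (5.5, 4.8) in frame 3.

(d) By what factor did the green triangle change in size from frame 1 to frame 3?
0.7×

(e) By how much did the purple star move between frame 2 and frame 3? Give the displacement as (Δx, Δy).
(-1.8, -3.7)

The purple star was at (8.9, 7.6) in frame 2 and (7.1, 3.9) in frame 3.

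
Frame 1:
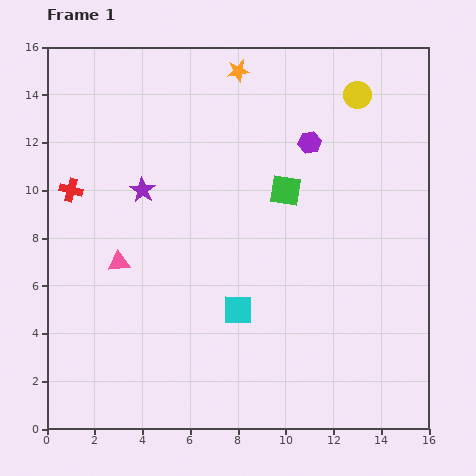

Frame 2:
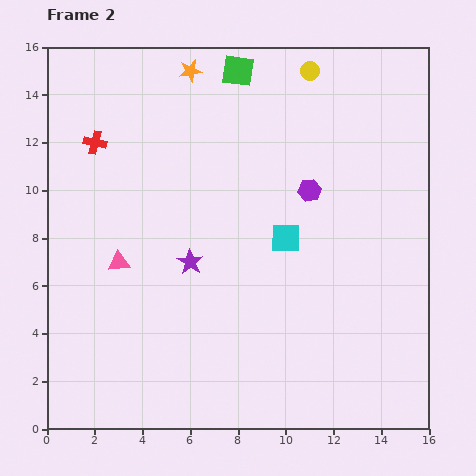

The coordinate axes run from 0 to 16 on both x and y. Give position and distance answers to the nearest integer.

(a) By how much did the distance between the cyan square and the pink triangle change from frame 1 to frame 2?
+2

Distance in frame 1: 5. Distance in frame 2: 7.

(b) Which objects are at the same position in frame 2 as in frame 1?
the pink triangle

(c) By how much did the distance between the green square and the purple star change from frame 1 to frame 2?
+2

Distance in frame 1: 6. Distance in frame 2: 8.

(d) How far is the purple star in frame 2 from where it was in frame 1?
4

The purple star moved from (4, 10) to (6, 7), a distance of √(2² + 3²) ≈ 4.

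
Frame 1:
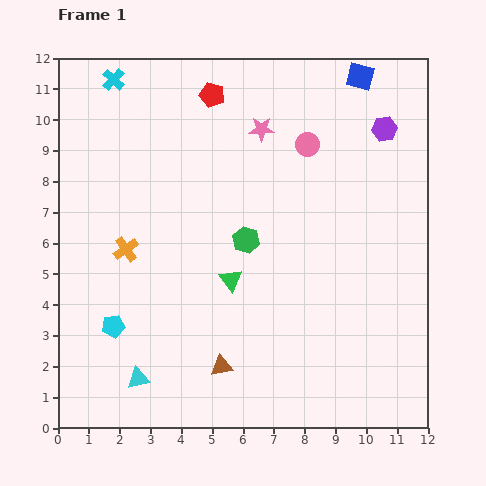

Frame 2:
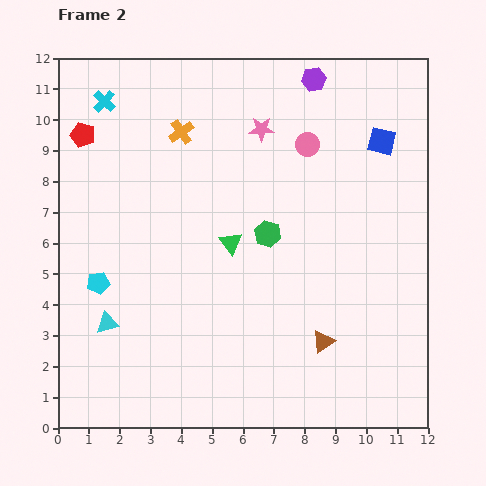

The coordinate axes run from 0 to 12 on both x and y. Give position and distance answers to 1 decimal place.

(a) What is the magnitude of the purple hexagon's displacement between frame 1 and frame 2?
2.8

The purple hexagon moved from (10.6, 9.7) to (8.3, 11.3), a distance of √(2.3² + 1.6²) ≈ 2.8.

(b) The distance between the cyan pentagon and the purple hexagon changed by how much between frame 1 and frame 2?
-1.3

Distance in frame 1: 10.9. Distance in frame 2: 9.6.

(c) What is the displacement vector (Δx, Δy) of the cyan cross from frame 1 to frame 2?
(-0.3, -0.7)

The cyan cross was at (1.8, 11.3) in frame 1 and (1.5, 10.6) in frame 2.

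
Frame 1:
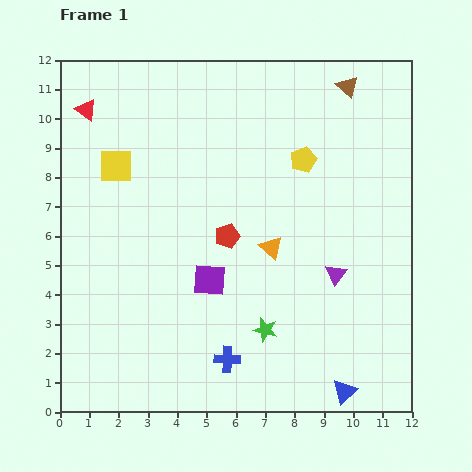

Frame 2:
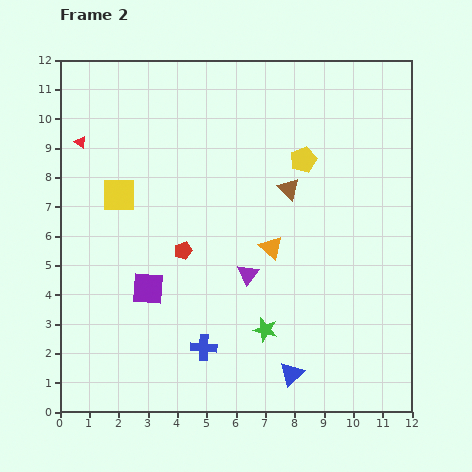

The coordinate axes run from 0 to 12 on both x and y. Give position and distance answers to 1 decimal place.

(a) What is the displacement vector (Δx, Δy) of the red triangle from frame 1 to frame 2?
(-0.2, -1.1)

The red triangle was at (0.9, 10.3) in frame 1 and (0.7, 9.2) in frame 2.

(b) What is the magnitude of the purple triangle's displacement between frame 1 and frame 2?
3.0

The purple triangle moved from (9.4, 4.7) to (6.4, 4.7), a distance of √(3.0² + 0.0²) ≈ 3.0.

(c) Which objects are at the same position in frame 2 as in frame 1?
the green star, the orange triangle, the yellow pentagon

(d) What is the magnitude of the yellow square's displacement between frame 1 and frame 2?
1.0

The yellow square moved from (1.9, 8.4) to (2.0, 7.4), a distance of √(0.1² + 1.0²) ≈ 1.0.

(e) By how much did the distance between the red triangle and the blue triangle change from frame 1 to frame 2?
-2.3

Distance in frame 1: 13.0. Distance in frame 2: 10.7.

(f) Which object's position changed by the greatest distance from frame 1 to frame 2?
the brown triangle

(moved 4.0; next 3.0)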